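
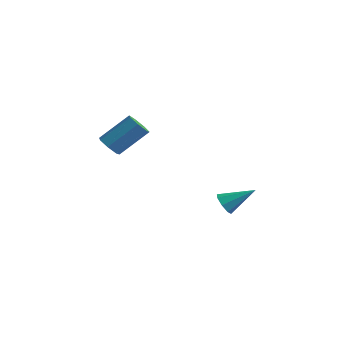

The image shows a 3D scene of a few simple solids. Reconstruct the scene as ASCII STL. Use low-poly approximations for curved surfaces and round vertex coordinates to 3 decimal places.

solid 
facet normal -0.444 -0.607 -0.659
outer loop
vertex 0.799 -2.196 1.745
vertex 0.478 -2.385 2.135
vertex 0.395 -1.966 1.805
endloop
endfacet
facet normal 0.246 0.625 -0.741
outer loop
vertex 0.799 -2.196 1.745
vertex 0.395 -1.966 1.805
vertex 1.464 -1.285 2.734
endloop
endfacet
facet normal 0.244 0.627 -0.740
outer loop
vertex 1.464 -1.285 2.734
vertex 0.395 -1.966 1.805
vertex 1.06 -1.056 2.795
endloop
endfacet
facet normal 0.443 0.607 0.660
outer loop
vertex 1.464 -1.285 2.734
vertex 1.06 -1.056 2.795
vertex 1.142 -1.475 3.125
endloop
endfacet
facet normal -0.443 -0.607 -0.659
outer loop
vertex 0.395 -1.966 1.805
vertex 0.478 -2.385 2.135
vertex 0.053 -2.052 2.114
endloop
endfacet
facet normal -0.521 0.774 -0.361
outer loop
vertex 0.395 -1.966 1.805
vertex 0.053 -2.052 2.114
vertex 1.06 -1.056 2.795
endloop
endfacet
facet normal -0.520 0.774 -0.362
outer loop
vertex 1.06 -1.056 2.795
vertex 0.053 -2.052 2.114
vertex 0.718 -1.142 3.103
endloop
endfacet
facet normal 0.442 0.607 0.660
outer loop
vertex 1.06 -1.056 2.795
vertex 0.718 -1.142 3.103
vertex 1.142 -1.475 3.125
endloop
endfacet
facet normal -0.443 -0.607 -0.660
outer loop
vertex 0.053 -2.052 2.114
vertex 0.478 -2.385 2.135
vertex 0.031 -2.389 2.439
endloop
endfacet
facet normal -0.895 0.338 0.290
outer loop
vertex 0.053 -2.052 2.114
vertex 0.031 -2.389 2.439
vertex 0.718 -1.142 3.103
endloop
endfacet
facet normal -0.895 0.338 0.290
outer loop
vertex 0.718 -1.142 3.103
vertex 0.031 -2.389 2.439
vertex 0.696 -1.479 3.428
endloop
endfacet
facet normal 0.443 0.607 0.660
outer loop
vertex 0.718 -1.142 3.103
vertex 0.696 -1.479 3.428
vertex 1.142 -1.475 3.125
endloop
endfacet
facet normal -0.443 -0.607 -0.660
outer loop
vertex 0.031 -2.389 2.439
vertex 0.478 -2.385 2.135
vertex 0.345 -2.723 2.535
endloop
endfacet
facet normal -0.595 -0.351 0.723
outer loop
vertex 0.031 -2.389 2.439
vertex 0.345 -2.723 2.535
vertex 0.696 -1.479 3.428
endloop
endfacet
facet normal -0.596 -0.350 0.722
outer loop
vertex 0.696 -1.479 3.428
vertex 0.345 -2.723 2.535
vertex 1.01 -1.813 3.525
endloop
endfacet
facet normal 0.443 0.608 0.659
outer loop
vertex 0.696 -1.479 3.428
vertex 1.01 -1.813 3.525
vertex 1.142 -1.475 3.125
endloop
endfacet
facet normal -0.444 -0.606 -0.660
outer loop
vertex 0.345 -2.723 2.535
vertex 0.478 -2.385 2.135
vertex 0.759 -2.803 2.33
endloop
endfacet
facet normal 0.153 -0.777 0.611
outer loop
vertex 0.345 -2.723 2.535
vertex 0.759 -2.803 2.33
vertex 1.01 -1.813 3.525
endloop
endfacet
facet normal 0.154 -0.777 0.611
outer loop
vertex 1.01 -1.813 3.525
vertex 0.759 -2.803 2.33
vertex 1.424 -1.892 3.32
endloop
endfacet
facet normal 0.443 0.608 0.659
outer loop
vertex 1.01 -1.813 3.525
vertex 1.424 -1.892 3.32
vertex 1.142 -1.475 3.125
endloop
endfacet
facet normal -0.443 -0.606 -0.661
outer loop
vertex 0.759 -2.803 2.33
vertex 0.478 -2.385 2.135
vertex 0.961 -2.568 1.979
endloop
endfacet
facet normal 0.786 -0.617 0.039
outer loop
vertex 0.759 -2.803 2.33
vertex 0.961 -2.568 1.979
vertex 1.424 -1.892 3.32
endloop
endfacet
facet normal 0.785 -0.618 0.040
outer loop
vertex 1.424 -1.892 3.32
vertex 0.961 -2.568 1.979
vertex 1.626 -1.658 2.968
endloop
endfacet
facet normal 0.443 0.608 0.659
outer loop
vertex 1.424 -1.892 3.32
vertex 1.626 -1.658 2.968
vertex 1.142 -1.475 3.125
endloop
endfacet
facet normal -0.443 -0.608 -0.659
outer loop
vertex 0.961 -2.568 1.979
vertex 0.478 -2.385 2.135
vertex 0.799 -2.196 1.745
endloop
endfacet
facet normal 0.827 0.007 -0.562
outer loop
vertex 0.961 -2.568 1.979
vertex 0.799 -2.196 1.745
vertex 1.626 -1.658 2.968
endloop
endfacet
facet normal 0.827 0.007 -0.562
outer loop
vertex 1.626 -1.658 2.968
vertex 0.799 -2.196 1.745
vertex 1.464 -1.285 2.734
endloop
endfacet
facet normal 0.443 0.607 0.660
outer loop
vertex 1.626 -1.658 2.968
vertex 1.464 -1.285 2.734
vertex 1.142 -1.475 3.125
endloop
endfacet
facet normal -0.657 -0.542 -0.524
outer loop
vertex 2.56 2.332 -2.665
vertex 2.22 2.339 -2.246
vertex 2.302 2.655 -2.676
endloop
endfacet
facet normal 0.619 0.473 -0.628
outer loop
vertex 2.56 2.332 -2.665
vertex 2.302 2.655 -2.676
vertex 3.14 3.101 -1.514
endloop
endfacet
facet normal -0.657 -0.542 -0.524
outer loop
vertex 2.302 2.655 -2.676
vertex 2.22 2.339 -2.246
vertex 1.996 2.793 -2.435
endloop
endfacet
facet normal 0.086 0.908 -0.411
outer loop
vertex 2.302 2.655 -2.676
vertex 1.996 2.793 -2.435
vertex 3.14 3.101 -1.514
endloop
endfacet
facet normal -0.657 -0.542 -0.524
outer loop
vertex 1.996 2.793 -2.435
vertex 2.22 2.339 -2.246
vertex 1.821 2.665 -2.083
endloop
endfacet
facet normal -0.368 0.917 0.151
outer loop
vertex 1.996 2.793 -2.435
vertex 1.821 2.665 -2.083
vertex 3.14 3.101 -1.514
endloop
endfacet
facet normal -0.657 -0.544 -0.522
outer loop
vertex 1.821 2.665 -2.083
vertex 2.22 2.339 -2.246
vertex 1.88 2.347 -1.826
endloop
endfacet
facet normal -0.477 0.497 0.725
outer loop
vertex 1.821 2.665 -2.083
vertex 1.88 2.347 -1.826
vertex 3.14 3.101 -1.514
endloop
endfacet
facet normal -0.658 -0.543 -0.522
outer loop
vertex 1.88 2.347 -1.826
vertex 2.22 2.339 -2.246
vertex 2.138 2.024 -1.815
endloop
endfacet
facet normal -0.177 -0.108 0.978
outer loop
vertex 1.88 2.347 -1.826
vertex 2.138 2.024 -1.815
vertex 3.14 3.101 -1.514
endloop
endfacet
facet normal -0.657 -0.544 -0.522
outer loop
vertex 2.138 2.024 -1.815
vertex 2.22 2.339 -2.246
vertex 2.444 1.886 -2.056
endloop
endfacet
facet normal 0.355 -0.543 0.761
outer loop
vertex 2.138 2.024 -1.815
vertex 2.444 1.886 -2.056
vertex 3.14 3.101 -1.514
endloop
endfacet
facet normal -0.656 -0.544 -0.524
outer loop
vertex 2.444 1.886 -2.056
vertex 2.22 2.339 -2.246
vertex 2.619 2.014 -2.408
endloop
endfacet
facet normal 0.809 -0.553 0.201
outer loop
vertex 2.444 1.886 -2.056
vertex 2.619 2.014 -2.408
vertex 3.14 3.101 -1.514
endloop
endfacet
facet normal -0.656 -0.544 -0.523
outer loop
vertex 2.619 2.014 -2.408
vertex 2.22 2.339 -2.246
vertex 2.56 2.332 -2.665
endloop
endfacet
facet normal 0.918 -0.132 -0.374
outer loop
vertex 2.619 2.014 -2.408
vertex 2.56 2.332 -2.665
vertex 3.14 3.101 -1.514
endloop
endfacet

endsolid


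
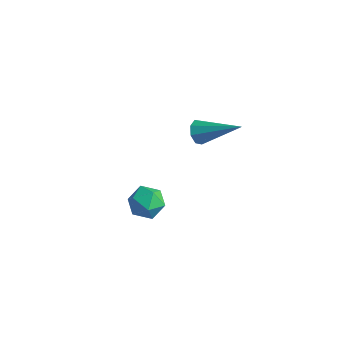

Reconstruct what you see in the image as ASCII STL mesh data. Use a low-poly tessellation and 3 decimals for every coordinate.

solid 
facet normal -0.124 0.610 0.782
outer loop
vertex -0.814 -2.111 -1.03
vertex -1.356 -2.554 -0.77
vertex -0.648 -2.672 -0.566
endloop
endfacet
facet normal 0.553 0.622 0.554
outer loop
vertex -0.814 -2.111 -1.03
vertex -0.648 -2.672 -0.566
vertex -0.212 -2.534 -1.156
endloop
endfacet
facet normal 0.552 0.824 -0.130
outer loop
vertex -0.814 -2.111 -1.03
vertex -0.212 -2.534 -1.156
vertex -0.651 -2.33 -1.725
endloop
endfacet
facet normal -0.126 0.937 -0.325
outer loop
vertex -0.814 -2.111 -1.03
vertex -0.651 -2.33 -1.725
vertex -1.358 -2.342 -1.486
endloop
endfacet
facet normal -0.543 0.805 0.240
outer loop
vertex -0.814 -2.111 -1.03
vertex -1.358 -2.342 -1.486
vertex -1.356 -2.554 -0.77
endloop
endfacet
facet normal 0.808 -0.043 0.587
outer loop
vertex -0.212 -2.534 -1.156
vertex -0.648 -2.672 -0.566
vertex -0.382 -3.238 -0.974
endloop
endfacet
facet normal -0.286 -0.062 0.956
outer loop
vertex -0.648 -2.672 -0.566
vertex -1.356 -2.554 -0.77
vertex -1.089 -3.25 -0.735
endloop
endfacet
facet normal -0.964 0.253 0.078
outer loop
vertex -1.356 -2.554 -0.77
vertex -1.358 -2.342 -1.486
vertex -1.528 -3.046 -1.304
endloop
endfacet
facet normal -0.290 0.466 -0.836
outer loop
vertex -1.358 -2.342 -1.486
vertex -0.651 -2.33 -1.725
vertex -1.092 -2.908 -1.894
endloop
endfacet
facet normal 0.806 0.283 -0.520
outer loop
vertex -0.651 -2.33 -1.725
vertex -0.212 -2.534 -1.156
vertex -0.384 -3.026 -1.69
endloop
endfacet
facet normal 0.126 -0.937 0.325
outer loop
vertex -0.926 -3.469 -1.43
vertex -0.382 -3.238 -0.974
vertex -1.089 -3.25 -0.735
endloop
endfacet
facet normal -0.552 -0.824 0.130
outer loop
vertex -0.926 -3.469 -1.43
vertex -1.089 -3.25 -0.735
vertex -1.528 -3.046 -1.304
endloop
endfacet
facet normal -0.553 -0.622 -0.554
outer loop
vertex -0.926 -3.469 -1.43
vertex -1.528 -3.046 -1.304
vertex -1.092 -2.908 -1.894
endloop
endfacet
facet normal 0.124 -0.610 -0.782
outer loop
vertex -0.926 -3.469 -1.43
vertex -1.092 -2.908 -1.894
vertex -0.384 -3.026 -1.69
endloop
endfacet
facet normal 0.543 -0.805 -0.240
outer loop
vertex -0.926 -3.469 -1.43
vertex -0.384 -3.026 -1.69
vertex -0.382 -3.238 -0.974
endloop
endfacet
facet normal 0.290 -0.466 0.836
outer loop
vertex -1.089 -3.25 -0.735
vertex -0.382 -3.238 -0.974
vertex -0.648 -2.672 -0.566
endloop
endfacet
facet normal -0.806 -0.283 0.520
outer loop
vertex -1.528 -3.046 -1.304
vertex -1.089 -3.25 -0.735
vertex -1.356 -2.554 -0.77
endloop
endfacet
facet normal -0.808 0.043 -0.587
outer loop
vertex -1.092 -2.908 -1.894
vertex -1.528 -3.046 -1.304
vertex -1.358 -2.342 -1.486
endloop
endfacet
facet normal 0.286 0.062 -0.956
outer loop
vertex -0.384 -3.026 -1.69
vertex -1.092 -2.908 -1.894
vertex -0.651 -2.33 -1.725
endloop
endfacet
facet normal 0.964 -0.253 -0.078
outer loop
vertex -0.382 -3.238 -0.974
vertex -0.384 -3.026 -1.69
vertex -0.212 -2.534 -1.156
endloop
endfacet
facet normal -0.817 -0.314 -0.484
outer loop
vertex -2.249 1.873 -2.404
vertex -2.567 2.035 -1.972
vertex -2.383 2.279 -2.441
endloop
endfacet
facet normal 0.678 0.158 -0.718
outer loop
vertex -2.249 1.873 -2.404
vertex -2.383 2.279 -2.441
vertex -0.973 2.645 -1.028
endloop
endfacet
facet normal -0.818 -0.312 -0.483
outer loop
vertex -2.383 2.279 -2.441
vertex -2.567 2.035 -1.972
vertex -2.624 2.542 -2.203
endloop
endfacet
facet normal 0.329 0.781 -0.530
outer loop
vertex -2.383 2.279 -2.441
vertex -2.624 2.542 -2.203
vertex -0.973 2.645 -1.028
endloop
endfacet
facet normal -0.817 -0.312 -0.484
outer loop
vertex -2.624 2.542 -2.203
vertex -2.567 2.035 -1.972
vertex -2.832 2.508 -1.83
endloop
endfacet
facet normal -0.091 0.995 0.040
outer loop
vertex -2.624 2.542 -2.203
vertex -2.832 2.508 -1.83
vertex -0.973 2.645 -1.028
endloop
endfacet
facet normal -0.817 -0.312 -0.484
outer loop
vertex -2.832 2.508 -1.83
vertex -2.567 2.035 -1.972
vertex -2.885 2.197 -1.54
endloop
endfacet
facet normal -0.334 0.673 0.660
outer loop
vertex -2.832 2.508 -1.83
vertex -2.885 2.197 -1.54
vertex -0.973 2.645 -1.028
endloop
endfacet
facet normal -0.817 -0.314 -0.484
outer loop
vertex -2.885 2.197 -1.54
vertex -2.567 2.035 -1.972
vertex -2.751 1.791 -1.503
endloop
endfacet
facet normal -0.259 0.002 0.966
outer loop
vertex -2.885 2.197 -1.54
vertex -2.751 1.791 -1.503
vertex -0.973 2.645 -1.028
endloop
endfacet
facet normal -0.817 -0.313 -0.484
outer loop
vertex -2.751 1.791 -1.503
vertex -2.567 2.035 -1.972
vertex -2.51 1.528 -1.74
endloop
endfacet
facet normal 0.090 -0.620 0.779
outer loop
vertex -2.751 1.791 -1.503
vertex -2.51 1.528 -1.74
vertex -0.973 2.645 -1.028
endloop
endfacet
facet normal -0.818 -0.313 -0.483
outer loop
vertex -2.51 1.528 -1.74
vertex -2.567 2.035 -1.972
vertex -2.302 1.562 -2.114
endloop
endfacet
facet normal 0.510 -0.835 0.208
outer loop
vertex -2.51 1.528 -1.74
vertex -2.302 1.562 -2.114
vertex -0.973 2.645 -1.028
endloop
endfacet
facet normal -0.817 -0.312 -0.484
outer loop
vertex -2.302 1.562 -2.114
vertex -2.567 2.035 -1.972
vertex -2.249 1.873 -2.404
endloop
endfacet
facet normal 0.754 -0.512 -0.412
outer loop
vertex -2.302 1.562 -2.114
vertex -2.249 1.873 -2.404
vertex -0.973 2.645 -1.028
endloop
endfacet

endsolid


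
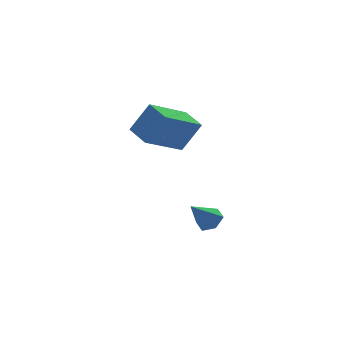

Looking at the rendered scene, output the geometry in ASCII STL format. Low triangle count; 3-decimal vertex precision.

solid 
facet normal 0.650 0.100 -0.754
outer loop
vertex -2.2 -3.699 -1.666
vertex -2.596 -3.267 -1.95
vertex -2.141 -3.065 -1.531
endloop
endfacet
facet normal 0.470 -0.225 0.853
outer loop
vertex -2.2 -3.699 -1.666
vertex -2.141 -3.065 -1.531
vertex -3.544 -3.413 -0.85
endloop
endfacet
facet normal 0.650 0.099 -0.754
outer loop
vertex -2.141 -3.065 -1.531
vertex -2.596 -3.267 -1.95
vertex -2.536 -2.634 -1.815
endloop
endfacet
facet normal 0.191 0.656 0.730
outer loop
vertex -2.141 -3.065 -1.531
vertex -2.536 -2.634 -1.815
vertex -3.544 -3.413 -0.85
endloop
endfacet
facet normal 0.650 0.099 -0.754
outer loop
vertex -2.536 -2.634 -1.815
vertex -2.596 -3.267 -1.95
vertex -2.991 -2.836 -2.234
endloop
endfacet
facet normal -0.512 0.846 0.148
outer loop
vertex -2.536 -2.634 -1.815
vertex -2.991 -2.836 -2.234
vertex -3.544 -3.413 -0.85
endloop
endfacet
facet normal 0.650 0.100 -0.753
outer loop
vertex -2.991 -2.836 -2.234
vertex -2.596 -3.267 -1.95
vertex -3.05 -3.469 -2.369
endloop
endfacet
facet normal -0.938 0.154 -0.311
outer loop
vertex -2.991 -2.836 -2.234
vertex -3.05 -3.469 -2.369
vertex -3.544 -3.413 -0.85
endloop
endfacet
facet normal 0.650 0.100 -0.753
outer loop
vertex -3.05 -3.469 -2.369
vertex -2.596 -3.267 -1.95
vertex -2.655 -3.901 -2.085
endloop
endfacet
facet normal -0.660 -0.727 -0.188
outer loop
vertex -3.05 -3.469 -2.369
vertex -2.655 -3.901 -2.085
vertex -3.544 -3.413 -0.85
endloop
endfacet
facet normal 0.650 0.100 -0.754
outer loop
vertex -2.655 -3.901 -2.085
vertex -2.596 -3.267 -1.95
vertex -2.2 -3.699 -1.666
endloop
endfacet
facet normal 0.044 -0.918 0.394
outer loop
vertex -2.655 -3.901 -2.085
vertex -2.2 -3.699 -1.666
vertex -3.544 -3.413 -0.85
endloop
endfacet
facet normal -0.513 0.115 -0.850
outer loop
vertex -5.16 -2.615 2.801
vertex -5.304 -1.459 3.044
vertex -3.316 -2.163 1.749
endloop
endfacet
facet normal 0.122 -0.971 -0.204
outer loop
vertex -2.516 -2.341 3.076
vertex -5.16 -2.615 2.801
vertex -3.316 -2.163 1.749
endloop
endfacet
facet normal -0.513 0.114 -0.850
outer loop
vertex -3.316 -2.163 1.749
vertex -5.304 -1.459 3.044
vertex -3.461 -1.007 1.992
endloop
endfacet
facet normal 0.850 0.208 -0.484
outer loop
vertex -3.461 -1.007 1.992
vertex -2.516 -2.341 3.076
vertex -3.316 -2.163 1.749
endloop
endfacet
facet normal -0.850 -0.208 0.484
outer loop
vertex -5.16 -2.615 2.801
vertex -4.504 -1.637 4.371
vertex -5.304 -1.459 3.044
endloop
endfacet
facet normal 0.122 -0.971 -0.204
outer loop
vertex -4.359 -2.793 4.128
vertex -5.16 -2.615 2.801
vertex -2.516 -2.341 3.076
endloop
endfacet
facet normal -0.849 -0.208 0.485
outer loop
vertex -4.359 -2.793 4.128
vertex -4.504 -1.637 4.371
vertex -5.16 -2.615 2.801
endloop
endfacet
facet normal -0.122 0.971 0.204
outer loop
vertex -5.304 -1.459 3.044
vertex -4.504 -1.637 4.371
vertex -3.461 -1.007 1.992
endloop
endfacet
facet normal 0.850 0.208 -0.485
outer loop
vertex -2.66 -1.185 3.319
vertex -2.516 -2.341 3.076
vertex -3.461 -1.007 1.992
endloop
endfacet
facet normal -0.122 0.971 0.204
outer loop
vertex -3.461 -1.007 1.992
vertex -4.504 -1.637 4.371
vertex -2.66 -1.185 3.319
endloop
endfacet
facet normal 0.514 -0.115 0.850
outer loop
vertex -2.66 -1.185 3.319
vertex -4.359 -2.793 4.128
vertex -2.516 -2.341 3.076
endloop
endfacet
facet normal 0.513 -0.114 0.851
outer loop
vertex -4.504 -1.637 4.371
vertex -4.359 -2.793 4.128
vertex -2.66 -1.185 3.319
endloop
endfacet

endsolid


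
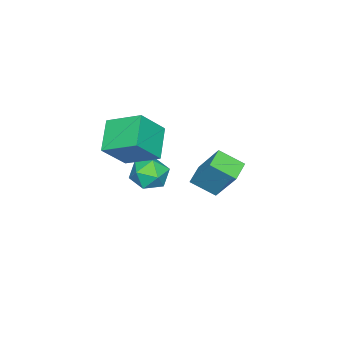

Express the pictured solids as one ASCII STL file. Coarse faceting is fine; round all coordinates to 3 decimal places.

solid 
facet normal -0.958 -0.119 0.259
outer loop
vertex 0.644 2.193 2.739
vertex 0.964 3.389 4.473
vertex 0.295 3.372 1.99
endloop
endfacet
facet normal -0.150 -0.561 -0.814
outer loop
vertex 1.416 3.511 1.687
vertex 0.644 2.193 2.739
vertex 0.295 3.372 1.99
endloop
endfacet
facet normal -0.958 -0.120 0.259
outer loop
vertex 0.295 3.372 1.99
vertex 0.964 3.389 4.473
vertex 0.614 4.568 3.724
endloop
endfacet
facet normal -0.242 0.819 -0.520
outer loop
vertex 0.614 4.568 3.724
vertex 1.416 3.511 1.687
vertex 0.295 3.372 1.99
endloop
endfacet
facet normal 0.242 -0.819 0.520
outer loop
vertex 0.644 2.193 2.739
vertex 2.085 3.528 4.17
vertex 0.964 3.389 4.473
endloop
endfacet
facet normal -0.150 -0.562 -0.814
outer loop
vertex 1.766 2.332 2.436
vertex 0.644 2.193 2.739
vertex 1.416 3.511 1.687
endloop
endfacet
facet normal 0.242 -0.819 0.520
outer loop
vertex 1.766 2.332 2.436
vertex 2.085 3.528 4.17
vertex 0.644 2.193 2.739
endloop
endfacet
facet normal 0.150 0.562 0.814
outer loop
vertex 0.964 3.389 4.473
vertex 2.085 3.528 4.17
vertex 0.614 4.568 3.724
endloop
endfacet
facet normal -0.242 0.819 -0.520
outer loop
vertex 1.736 4.707 3.421
vertex 1.416 3.511 1.687
vertex 0.614 4.568 3.724
endloop
endfacet
facet normal 0.150 0.561 0.814
outer loop
vertex 0.614 4.568 3.724
vertex 2.085 3.528 4.17
vertex 1.736 4.707 3.421
endloop
endfacet
facet normal 0.958 0.120 -0.259
outer loop
vertex 1.736 4.707 3.421
vertex 1.766 2.332 2.436
vertex 1.416 3.511 1.687
endloop
endfacet
facet normal 0.959 0.119 -0.259
outer loop
vertex 2.085 3.528 4.17
vertex 1.766 2.332 2.436
vertex 1.736 4.707 3.421
endloop
endfacet
facet normal -0.623 0.288 -0.727
outer loop
vertex -1.409 -0.745 3.312
vertex 0.102 -0.137 2.257
vertex -1.263 -2.591 2.456
endloop
endfacet
facet normal -0.778 -0.314 0.544
outer loop
vertex -0.022 -3.163 3.903
vertex -1.409 -0.745 3.312
vertex -1.263 -2.591 2.456
endloop
endfacet
facet normal -0.623 0.288 -0.727
outer loop
vertex -1.263 -2.591 2.456
vertex 0.102 -0.137 2.257
vertex 0.248 -1.983 1.402
endloop
endfacet
facet normal 0.072 -0.905 -0.419
outer loop
vertex 0.248 -1.983 1.402
vertex -0.022 -3.163 3.903
vertex -1.263 -2.591 2.456
endloop
endfacet
facet normal -0.072 0.905 0.419
outer loop
vertex -1.409 -0.745 3.312
vertex 1.343 -0.709 3.704
vertex 0.102 -0.137 2.257
endloop
endfacet
facet normal -0.778 -0.314 0.544
outer loop
vertex -0.168 -1.317 4.758
vertex -1.409 -0.745 3.312
vertex -0.022 -3.163 3.903
endloop
endfacet
facet normal -0.072 0.905 0.419
outer loop
vertex -0.168 -1.317 4.758
vertex 1.343 -0.709 3.704
vertex -1.409 -0.745 3.312
endloop
endfacet
facet normal 0.779 0.313 -0.544
outer loop
vertex 0.102 -0.137 2.257
vertex 1.343 -0.709 3.704
vertex 0.248 -1.983 1.402
endloop
endfacet
facet normal 0.071 -0.905 -0.419
outer loop
vertex 1.489 -2.555 2.848
vertex -0.022 -3.163 3.903
vertex 0.248 -1.983 1.402
endloop
endfacet
facet normal 0.778 0.314 -0.544
outer loop
vertex 0.248 -1.983 1.402
vertex 1.343 -0.709 3.704
vertex 1.489 -2.555 2.848
endloop
endfacet
facet normal 0.623 -0.287 0.727
outer loop
vertex 1.489 -2.555 2.848
vertex -0.168 -1.317 4.758
vertex -0.022 -3.163 3.903
endloop
endfacet
facet normal 0.623 -0.288 0.727
outer loop
vertex 1.343 -0.709 3.704
vertex -0.168 -1.317 4.758
vertex 1.489 -2.555 2.848
endloop
endfacet
facet normal -0.922 0.369 0.118
outer loop
vertex -1.606 -1.022 -0.183
vertex -1.625 -1.394 0.834
vertex -1.253 -0.398 0.629
endloop
endfacet
facet normal -0.548 0.761 -0.347
outer loop
vertex -1.606 -1.022 -0.183
vertex -1.253 -0.398 0.629
vertex -0.707 -0.431 -0.306
endloop
endfacet
facet normal -0.340 0.334 -0.879
outer loop
vertex -1.606 -1.022 -0.183
vertex -0.707 -0.431 -0.306
vertex -0.742 -1.447 -0.679
endloop
endfacet
facet normal -0.586 -0.323 -0.744
outer loop
vertex -1.606 -1.022 -0.183
vertex -0.742 -1.447 -0.679
vertex -1.309 -2.043 0.026
endloop
endfacet
facet normal -0.945 -0.301 -0.128
outer loop
vertex -1.606 -1.022 -0.183
vertex -1.309 -2.043 0.026
vertex -1.625 -1.394 0.834
endloop
endfacet
facet normal 0.036 0.999 -0.014
outer loop
vertex -0.707 -0.431 -0.306
vertex -1.253 -0.398 0.629
vertex -0.171 -0.437 0.634
endloop
endfacet
facet normal -0.568 0.364 0.738
outer loop
vertex -1.253 -0.398 0.629
vertex -1.625 -1.394 0.834
vertex -0.738 -1.033 1.339
endloop
endfacet
facet normal -0.606 -0.719 0.341
outer loop
vertex -1.625 -1.394 0.834
vertex -1.309 -2.043 0.026
vertex -0.773 -2.049 0.966
endloop
endfacet
facet normal -0.024 -0.754 -0.657
outer loop
vertex -1.309 -2.043 0.026
vertex -0.742 -1.447 -0.679
vertex -0.227 -2.082 0.031
endloop
endfacet
facet normal 0.373 0.308 -0.875
outer loop
vertex -0.742 -1.447 -0.679
vertex -0.707 -0.431 -0.306
vertex 0.145 -1.086 -0.174
endloop
endfacet
facet normal 0.586 0.323 0.744
outer loop
vertex 0.126 -1.458 0.843
vertex -0.171 -0.437 0.634
vertex -0.738 -1.033 1.339
endloop
endfacet
facet normal 0.340 -0.334 0.879
outer loop
vertex 0.126 -1.458 0.843
vertex -0.738 -1.033 1.339
vertex -0.773 -2.049 0.966
endloop
endfacet
facet normal 0.548 -0.761 0.347
outer loop
vertex 0.126 -1.458 0.843
vertex -0.773 -2.049 0.966
vertex -0.227 -2.082 0.031
endloop
endfacet
facet normal 0.922 -0.369 -0.118
outer loop
vertex 0.126 -1.458 0.843
vertex -0.227 -2.082 0.031
vertex 0.145 -1.086 -0.174
endloop
endfacet
facet normal 0.945 0.301 0.128
outer loop
vertex 0.126 -1.458 0.843
vertex 0.145 -1.086 -0.174
vertex -0.171 -0.437 0.634
endloop
endfacet
facet normal 0.024 0.754 0.657
outer loop
vertex -0.738 -1.033 1.339
vertex -0.171 -0.437 0.634
vertex -1.253 -0.398 0.629
endloop
endfacet
facet normal -0.373 -0.308 0.875
outer loop
vertex -0.773 -2.049 0.966
vertex -0.738 -1.033 1.339
vertex -1.625 -1.394 0.834
endloop
endfacet
facet normal -0.036 -0.999 0.014
outer loop
vertex -0.227 -2.082 0.031
vertex -0.773 -2.049 0.966
vertex -1.309 -2.043 0.026
endloop
endfacet
facet normal 0.568 -0.364 -0.738
outer loop
vertex 0.145 -1.086 -0.174
vertex -0.227 -2.082 0.031
vertex -0.742 -1.447 -0.679
endloop
endfacet
facet normal 0.606 0.719 -0.341
outer loop
vertex -0.171 -0.437 0.634
vertex 0.145 -1.086 -0.174
vertex -0.707 -0.431 -0.306
endloop
endfacet

endsolid


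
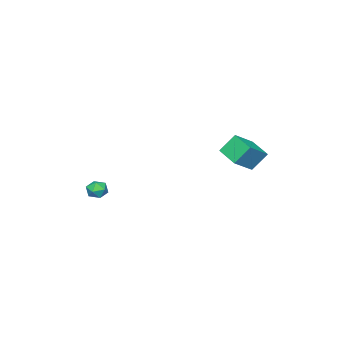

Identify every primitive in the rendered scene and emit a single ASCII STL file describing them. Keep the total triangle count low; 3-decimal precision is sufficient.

solid 
facet normal -0.834 0.135 -0.536
outer loop
vertex -4.616 3.584 3.288
vertex -4.124 4.912 2.856
vertex -4.02 3.015 2.218
endloop
endfacet
facet normal -0.332 -0.897 0.292
outer loop
vertex -2.736 2.808 3.044
vertex -4.616 3.584 3.288
vertex -4.02 3.015 2.218
endloop
endfacet
facet normal -0.833 0.135 -0.537
outer loop
vertex -4.02 3.015 2.218
vertex -4.124 4.912 2.856
vertex -3.527 4.343 1.787
endloop
endfacet
facet normal 0.442 -0.421 -0.792
outer loop
vertex -3.527 4.343 1.787
vertex -2.736 2.808 3.044
vertex -4.02 3.015 2.218
endloop
endfacet
facet normal -0.442 0.421 0.792
outer loop
vertex -4.616 3.584 3.288
vertex -2.84 4.705 3.682
vertex -4.124 4.912 2.856
endloop
endfacet
facet normal -0.332 -0.897 0.292
outer loop
vertex -3.333 3.377 4.113
vertex -4.616 3.584 3.288
vertex -2.736 2.808 3.044
endloop
endfacet
facet normal -0.442 0.421 0.792
outer loop
vertex -3.333 3.377 4.113
vertex -2.84 4.705 3.682
vertex -4.616 3.584 3.288
endloop
endfacet
facet normal 0.332 0.897 -0.292
outer loop
vertex -4.124 4.912 2.856
vertex -2.84 4.705 3.682
vertex -3.527 4.343 1.787
endloop
endfacet
facet normal 0.441 -0.421 -0.792
outer loop
vertex -2.244 4.136 2.612
vertex -2.736 2.808 3.044
vertex -3.527 4.343 1.787
endloop
endfacet
facet normal 0.332 0.897 -0.292
outer loop
vertex -3.527 4.343 1.787
vertex -2.84 4.705 3.682
vertex -2.244 4.136 2.612
endloop
endfacet
facet normal 0.833 -0.134 0.537
outer loop
vertex -2.244 4.136 2.612
vertex -3.333 3.377 4.113
vertex -2.736 2.808 3.044
endloop
endfacet
facet normal 0.833 -0.135 0.536
outer loop
vertex -2.84 4.705 3.682
vertex -3.333 3.377 4.113
vertex -2.244 4.136 2.612
endloop
endfacet
facet normal -0.951 0.303 0.058
outer loop
vertex -0.492 -2.909 -0.753
vertex -0.683 -3.537 -0.605
vertex -0.517 -3.111 -0.112
endloop
endfacet
facet normal -0.504 0.829 0.242
outer loop
vertex -0.492 -2.909 -0.753
vertex -0.517 -3.111 -0.112
vertex -0.001 -2.735 -0.326
endloop
endfacet
facet normal -0.067 0.948 -0.310
outer loop
vertex -0.492 -2.909 -0.753
vertex -0.001 -2.735 -0.326
vertex 0.151 -2.929 -0.953
endloop
endfacet
facet normal -0.244 0.497 -0.833
outer loop
vertex -0.492 -2.909 -0.753
vertex 0.151 -2.929 -0.953
vertex -0.271 -3.424 -1.125
endloop
endfacet
facet normal -0.790 0.098 -0.605
outer loop
vertex -0.492 -2.909 -0.753
vertex -0.271 -3.424 -1.125
vertex -0.683 -3.537 -0.605
endloop
endfacet
facet normal -0.110 0.601 0.792
outer loop
vertex -0.001 -2.735 -0.326
vertex -0.517 -3.111 -0.112
vertex 0.111 -3.256 0.085
endloop
endfacet
facet normal -0.832 -0.249 0.495
outer loop
vertex -0.517 -3.111 -0.112
vertex -0.683 -3.537 -0.605
vertex -0.311 -3.751 -0.087
endloop
endfacet
facet normal -0.572 -0.580 -0.580
outer loop
vertex -0.683 -3.537 -0.605
vertex -0.271 -3.424 -1.125
vertex -0.159 -3.945 -0.714
endloop
endfacet
facet normal 0.312 0.063 -0.948
outer loop
vertex -0.271 -3.424 -1.125
vertex 0.151 -2.929 -0.953
vertex 0.357 -3.569 -0.928
endloop
endfacet
facet normal 0.598 0.795 -0.101
outer loop
vertex 0.151 -2.929 -0.953
vertex -0.001 -2.735 -0.326
vertex 0.523 -3.143 -0.435
endloop
endfacet
facet normal 0.244 -0.497 0.833
outer loop
vertex 0.332 -3.771 -0.287
vertex 0.111 -3.256 0.085
vertex -0.311 -3.751 -0.087
endloop
endfacet
facet normal 0.067 -0.948 0.310
outer loop
vertex 0.332 -3.771 -0.287
vertex -0.311 -3.751 -0.087
vertex -0.159 -3.945 -0.714
endloop
endfacet
facet normal 0.504 -0.829 -0.242
outer loop
vertex 0.332 -3.771 -0.287
vertex -0.159 -3.945 -0.714
vertex 0.357 -3.569 -0.928
endloop
endfacet
facet normal 0.951 -0.303 -0.058
outer loop
vertex 0.332 -3.771 -0.287
vertex 0.357 -3.569 -0.928
vertex 0.523 -3.143 -0.435
endloop
endfacet
facet normal 0.790 -0.098 0.605
outer loop
vertex 0.332 -3.771 -0.287
vertex 0.523 -3.143 -0.435
vertex 0.111 -3.256 0.085
endloop
endfacet
facet normal -0.312 -0.063 0.948
outer loop
vertex -0.311 -3.751 -0.087
vertex 0.111 -3.256 0.085
vertex -0.517 -3.111 -0.112
endloop
endfacet
facet normal -0.598 -0.795 0.101
outer loop
vertex -0.159 -3.945 -0.714
vertex -0.311 -3.751 -0.087
vertex -0.683 -3.537 -0.605
endloop
endfacet
facet normal 0.110 -0.601 -0.792
outer loop
vertex 0.357 -3.569 -0.928
vertex -0.159 -3.945 -0.714
vertex -0.271 -3.424 -1.125
endloop
endfacet
facet normal 0.832 0.249 -0.495
outer loop
vertex 0.523 -3.143 -0.435
vertex 0.357 -3.569 -0.928
vertex 0.151 -2.929 -0.953
endloop
endfacet
facet normal 0.572 0.580 0.580
outer loop
vertex 0.111 -3.256 0.085
vertex 0.523 -3.143 -0.435
vertex -0.001 -2.735 -0.326
endloop
endfacet

endsolid


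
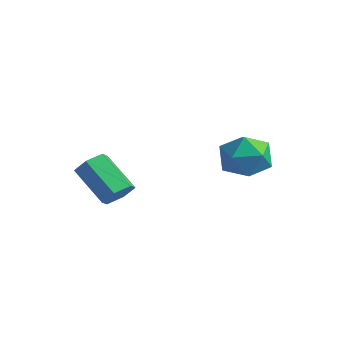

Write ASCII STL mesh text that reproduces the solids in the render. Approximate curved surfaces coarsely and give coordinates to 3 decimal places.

solid 
facet normal 0.794 0.032 -0.607
outer loop
vertex 2.201 -2.838 -3.179
vertex 1.86 -2.997 -3.633
vertex 1.934 -2.426 -3.506
endloop
endfacet
facet normal 0.407 0.715 0.569
outer loop
vertex 2.201 -2.838 -3.179
vertex 1.934 -2.426 -3.506
vertex 1.042 -2.884 -2.292
endloop
endfacet
facet normal 0.406 0.716 0.568
outer loop
vertex 1.042 -2.884 -2.292
vertex 1.934 -2.426 -3.506
vertex 0.775 -2.472 -2.62
endloop
endfacet
facet normal -0.794 -0.031 0.607
outer loop
vertex 1.042 -2.884 -2.292
vertex 0.775 -2.472 -2.62
vertex 0.7 -3.043 -2.747
endloop
endfacet
facet normal 0.794 0.032 -0.607
outer loop
vertex 1.934 -2.426 -3.506
vertex 1.86 -2.997 -3.633
vertex 1.593 -2.585 -3.96
endloop
endfacet
facet normal -0.188 0.962 -0.196
outer loop
vertex 1.934 -2.426 -3.506
vertex 1.593 -2.585 -3.96
vertex 0.775 -2.472 -2.62
endloop
endfacet
facet normal -0.188 0.962 -0.196
outer loop
vertex 0.775 -2.472 -2.62
vertex 1.593 -2.585 -3.96
vertex 0.434 -2.631 -3.074
endloop
endfacet
facet normal -0.794 -0.031 0.607
outer loop
vertex 0.775 -2.472 -2.62
vertex 0.434 -2.631 -3.074
vertex 0.7 -3.043 -2.747
endloop
endfacet
facet normal 0.794 0.032 -0.608
outer loop
vertex 1.593 -2.585 -3.96
vertex 1.86 -2.997 -3.633
vertex 1.518 -3.156 -4.088
endloop
endfacet
facet normal -0.594 0.249 -0.765
outer loop
vertex 1.593 -2.585 -3.96
vertex 1.518 -3.156 -4.088
vertex 0.434 -2.631 -3.074
endloop
endfacet
facet normal -0.595 0.248 -0.765
outer loop
vertex 0.434 -2.631 -3.074
vertex 1.518 -3.156 -4.088
vertex 0.359 -3.202 -3.201
endloop
endfacet
facet normal -0.794 -0.031 0.607
outer loop
vertex 0.434 -2.631 -3.074
vertex 0.359 -3.202 -3.201
vertex 0.7 -3.043 -2.747
endloop
endfacet
facet normal 0.794 0.031 -0.607
outer loop
vertex 1.518 -3.156 -4.088
vertex 1.86 -2.997 -3.633
vertex 1.785 -3.568 -3.76
endloop
endfacet
facet normal -0.406 -0.716 -0.568
outer loop
vertex 1.518 -3.156 -4.088
vertex 1.785 -3.568 -3.76
vertex 0.359 -3.202 -3.201
endloop
endfacet
facet normal -0.406 -0.715 -0.569
outer loop
vertex 0.359 -3.202 -3.201
vertex 1.785 -3.568 -3.76
vertex 0.626 -3.614 -2.874
endloop
endfacet
facet normal -0.794 -0.032 0.607
outer loop
vertex 0.359 -3.202 -3.201
vertex 0.626 -3.614 -2.874
vertex 0.7 -3.043 -2.747
endloop
endfacet
facet normal 0.794 0.031 -0.607
outer loop
vertex 1.785 -3.568 -3.76
vertex 1.86 -2.997 -3.633
vertex 2.126 -3.409 -3.306
endloop
endfacet
facet normal 0.188 -0.962 0.196
outer loop
vertex 1.785 -3.568 -3.76
vertex 2.126 -3.409 -3.306
vertex 0.626 -3.614 -2.874
endloop
endfacet
facet normal 0.188 -0.962 0.196
outer loop
vertex 0.626 -3.614 -2.874
vertex 2.126 -3.409 -3.306
vertex 0.967 -3.455 -2.42
endloop
endfacet
facet normal -0.794 -0.032 0.607
outer loop
vertex 0.626 -3.614 -2.874
vertex 0.967 -3.455 -2.42
vertex 0.7 -3.043 -2.747
endloop
endfacet
facet normal 0.794 0.031 -0.607
outer loop
vertex 2.126 -3.409 -3.306
vertex 1.86 -2.997 -3.633
vertex 2.201 -2.838 -3.179
endloop
endfacet
facet normal 0.595 -0.248 0.765
outer loop
vertex 2.126 -3.409 -3.306
vertex 2.201 -2.838 -3.179
vertex 0.967 -3.455 -2.42
endloop
endfacet
facet normal 0.595 -0.249 0.764
outer loop
vertex 0.967 -3.455 -2.42
vertex 2.201 -2.838 -3.179
vertex 1.042 -2.884 -2.292
endloop
endfacet
facet normal -0.794 -0.032 0.608
outer loop
vertex 0.967 -3.455 -2.42
vertex 1.042 -2.884 -2.292
vertex 0.7 -3.043 -2.747
endloop
endfacet
facet normal -0.975 0.028 0.222
outer loop
vertex 2.73 0.56 -3.0
vertex 2.874 0.025 -2.299
vertex 2.922 0.912 -2.202
endloop
endfacet
facet normal -0.768 0.633 -0.094
outer loop
vertex 2.73 0.56 -3.0
vertex 2.922 0.912 -2.202
vertex 3.293 1.252 -2.94
endloop
endfacet
facet normal -0.495 0.467 -0.733
outer loop
vertex 2.73 0.56 -3.0
vertex 3.293 1.252 -2.94
vertex 3.474 0.574 -3.494
endloop
endfacet
facet normal -0.534 -0.241 -0.811
outer loop
vertex 2.73 0.56 -3.0
vertex 3.474 0.574 -3.494
vertex 3.215 -0.184 -3.098
endloop
endfacet
facet normal -0.830 -0.512 -0.220
outer loop
vertex 2.73 0.56 -3.0
vertex 3.215 -0.184 -3.098
vertex 2.874 0.025 -2.299
endloop
endfacet
facet normal -0.248 0.921 0.300
outer loop
vertex 3.293 1.252 -2.94
vertex 2.922 0.912 -2.202
vertex 3.785 1.144 -2.202
endloop
endfacet
facet normal -0.582 -0.057 0.811
outer loop
vertex 2.922 0.912 -2.202
vertex 2.874 0.025 -2.299
vertex 3.526 0.386 -1.806
endloop
endfacet
facet normal -0.348 -0.933 0.095
outer loop
vertex 2.874 0.025 -2.299
vertex 3.215 -0.184 -3.098
vertex 3.707 -0.292 -2.36
endloop
endfacet
facet normal 0.133 -0.494 -0.859
outer loop
vertex 3.215 -0.184 -3.098
vertex 3.474 0.574 -3.494
vertex 4.078 0.048 -3.098
endloop
endfacet
facet normal 0.194 0.651 -0.734
outer loop
vertex 3.474 0.574 -3.494
vertex 3.293 1.252 -2.94
vertex 4.126 0.935 -3.001
endloop
endfacet
facet normal 0.534 0.241 0.811
outer loop
vertex 4.27 0.4 -2.3
vertex 3.785 1.144 -2.202
vertex 3.526 0.386 -1.806
endloop
endfacet
facet normal 0.495 -0.467 0.733
outer loop
vertex 4.27 0.4 -2.3
vertex 3.526 0.386 -1.806
vertex 3.707 -0.292 -2.36
endloop
endfacet
facet normal 0.768 -0.633 0.094
outer loop
vertex 4.27 0.4 -2.3
vertex 3.707 -0.292 -2.36
vertex 4.078 0.048 -3.098
endloop
endfacet
facet normal 0.975 -0.028 -0.222
outer loop
vertex 4.27 0.4 -2.3
vertex 4.078 0.048 -3.098
vertex 4.126 0.935 -3.001
endloop
endfacet
facet normal 0.830 0.512 0.220
outer loop
vertex 4.27 0.4 -2.3
vertex 4.126 0.935 -3.001
vertex 3.785 1.144 -2.202
endloop
endfacet
facet normal -0.133 0.494 0.859
outer loop
vertex 3.526 0.386 -1.806
vertex 3.785 1.144 -2.202
vertex 2.922 0.912 -2.202
endloop
endfacet
facet normal -0.194 -0.651 0.734
outer loop
vertex 3.707 -0.292 -2.36
vertex 3.526 0.386 -1.806
vertex 2.874 0.025 -2.299
endloop
endfacet
facet normal 0.248 -0.921 -0.300
outer loop
vertex 4.078 0.048 -3.098
vertex 3.707 -0.292 -2.36
vertex 3.215 -0.184 -3.098
endloop
endfacet
facet normal 0.582 0.057 -0.811
outer loop
vertex 4.126 0.935 -3.001
vertex 4.078 0.048 -3.098
vertex 3.474 0.574 -3.494
endloop
endfacet
facet normal 0.348 0.933 -0.095
outer loop
vertex 3.785 1.144 -2.202
vertex 4.126 0.935 -3.001
vertex 3.293 1.252 -2.94
endloop
endfacet

endsolid


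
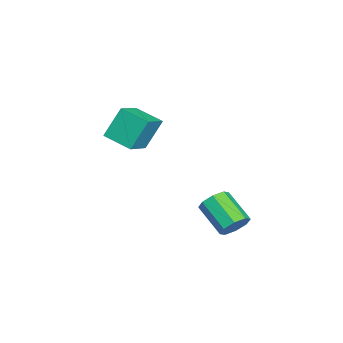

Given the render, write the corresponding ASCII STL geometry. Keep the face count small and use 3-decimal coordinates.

solid 
facet normal -0.840 0.316 -0.440
outer loop
vertex -3.853 -1.109 1.39
vertex -3.088 0.309 0.949
vertex -3.296 -1.923 -0.257
endloop
endfacet
facet normal -0.458 -0.849 0.265
outer loop
vertex -1.792 -2.489 0.531
vertex -3.853 -1.109 1.39
vertex -3.296 -1.923 -0.257
endloop
endfacet
facet normal -0.840 0.316 -0.440
outer loop
vertex -3.296 -1.923 -0.257
vertex -3.088 0.309 0.949
vertex -2.531 -0.505 -0.699
endloop
endfacet
facet normal 0.290 -0.424 -0.858
outer loop
vertex -2.531 -0.505 -0.699
vertex -1.792 -2.489 0.531
vertex -3.296 -1.923 -0.257
endloop
endfacet
facet normal -0.290 0.423 0.858
outer loop
vertex -3.853 -1.109 1.39
vertex -1.584 -0.257 1.737
vertex -3.088 0.309 0.949
endloop
endfacet
facet normal -0.458 -0.849 0.264
outer loop
vertex -2.349 -1.675 2.179
vertex -3.853 -1.109 1.39
vertex -1.792 -2.489 0.531
endloop
endfacet
facet normal -0.290 0.424 0.858
outer loop
vertex -2.349 -1.675 2.179
vertex -1.584 -0.257 1.737
vertex -3.853 -1.109 1.39
endloop
endfacet
facet normal 0.458 0.849 -0.264
outer loop
vertex -3.088 0.309 0.949
vertex -1.584 -0.257 1.737
vertex -2.531 -0.505 -0.699
endloop
endfacet
facet normal 0.291 -0.424 -0.858
outer loop
vertex -1.027 -1.071 0.09
vertex -1.792 -2.489 0.531
vertex -2.531 -0.505 -0.699
endloop
endfacet
facet normal 0.458 0.849 -0.264
outer loop
vertex -2.531 -0.505 -0.699
vertex -1.584 -0.257 1.737
vertex -1.027 -1.071 0.09
endloop
endfacet
facet normal 0.840 -0.316 0.440
outer loop
vertex -1.027 -1.071 0.09
vertex -2.349 -1.675 2.179
vertex -1.792 -2.489 0.531
endloop
endfacet
facet normal 0.840 -0.316 0.440
outer loop
vertex -1.584 -0.257 1.737
vertex -2.349 -1.675 2.179
vertex -1.027 -1.071 0.09
endloop
endfacet
facet normal 0.634 0.574 -0.519
outer loop
vertex 4.193 3.815 -1.882
vertex 3.555 4.308 -2.116
vertex 4.093 4.298 -1.47
endloop
endfacet
facet normal 0.758 -0.325 0.565
outer loop
vertex 4.193 3.815 -1.882
vertex 4.093 4.298 -1.47
vertex 2.983 2.719 -0.891
endloop
endfacet
facet normal 0.758 -0.325 0.565
outer loop
vertex 2.983 2.719 -0.891
vertex 4.093 4.298 -1.47
vertex 2.883 3.202 -0.479
endloop
endfacet
facet normal -0.633 -0.574 0.519
outer loop
vertex 2.983 2.719 -0.891
vertex 2.883 3.202 -0.479
vertex 2.345 3.212 -1.124
endloop
endfacet
facet normal 0.634 0.574 -0.519
outer loop
vertex 4.093 4.298 -1.47
vertex 3.555 4.308 -2.116
vertex 3.677 4.787 -1.437
endloop
endfacet
facet normal 0.424 0.303 0.853
outer loop
vertex 4.093 4.298 -1.47
vertex 3.677 4.787 -1.437
vertex 2.883 3.202 -0.479
endloop
endfacet
facet normal 0.425 0.303 0.853
outer loop
vertex 2.883 3.202 -0.479
vertex 3.677 4.787 -1.437
vertex 2.467 3.691 -0.445
endloop
endfacet
facet normal -0.633 -0.575 0.519
outer loop
vertex 2.883 3.202 -0.479
vertex 2.467 3.691 -0.445
vertex 2.345 3.212 -1.124
endloop
endfacet
facet normal 0.634 0.574 -0.519
outer loop
vertex 3.677 4.787 -1.437
vertex 3.555 4.308 -2.116
vertex 3.19 4.996 -1.801
endloop
endfacet
facet normal -0.156 0.752 0.640
outer loop
vertex 3.677 4.787 -1.437
vertex 3.19 4.996 -1.801
vertex 2.467 3.691 -0.445
endloop
endfacet
facet normal -0.157 0.752 0.640
outer loop
vertex 2.467 3.691 -0.445
vertex 3.19 4.996 -1.801
vertex 1.98 3.9 -0.81
endloop
endfacet
facet normal -0.635 -0.573 0.518
outer loop
vertex 2.467 3.691 -0.445
vertex 1.98 3.9 -0.81
vertex 2.345 3.212 -1.124
endloop
endfacet
facet normal 0.633 0.574 -0.520
outer loop
vertex 3.19 4.996 -1.801
vertex 3.555 4.308 -2.116
vertex 2.917 4.801 -2.349
endloop
endfacet
facet normal -0.647 0.761 0.052
outer loop
vertex 3.19 4.996 -1.801
vertex 2.917 4.801 -2.349
vertex 1.98 3.9 -0.81
endloop
endfacet
facet normal -0.647 0.761 0.052
outer loop
vertex 1.98 3.9 -0.81
vertex 2.917 4.801 -2.349
vertex 1.707 3.705 -1.358
endloop
endfacet
facet normal -0.634 -0.573 0.520
outer loop
vertex 1.98 3.9 -0.81
vertex 1.707 3.705 -1.358
vertex 2.345 3.212 -1.124
endloop
endfacet
facet normal 0.633 0.574 -0.519
outer loop
vertex 2.917 4.801 -2.349
vertex 3.555 4.308 -2.116
vertex 3.017 4.318 -2.761
endloop
endfacet
facet normal -0.758 0.325 -0.565
outer loop
vertex 2.917 4.801 -2.349
vertex 3.017 4.318 -2.761
vertex 1.707 3.705 -1.358
endloop
endfacet
facet normal -0.758 0.325 -0.565
outer loop
vertex 1.707 3.705 -1.358
vertex 3.017 4.318 -2.761
vertex 1.807 3.222 -1.77
endloop
endfacet
facet normal -0.634 -0.574 0.519
outer loop
vertex 1.707 3.705 -1.358
vertex 1.807 3.222 -1.77
vertex 2.345 3.212 -1.124
endloop
endfacet
facet normal 0.633 0.575 -0.519
outer loop
vertex 3.017 4.318 -2.761
vertex 3.555 4.308 -2.116
vertex 3.433 3.829 -2.795
endloop
endfacet
facet normal -0.425 -0.302 -0.853
outer loop
vertex 3.017 4.318 -2.761
vertex 3.433 3.829 -2.795
vertex 1.807 3.222 -1.77
endloop
endfacet
facet normal -0.424 -0.304 -0.853
outer loop
vertex 1.807 3.222 -1.77
vertex 3.433 3.829 -2.795
vertex 2.223 2.733 -1.803
endloop
endfacet
facet normal -0.634 -0.574 0.519
outer loop
vertex 1.807 3.222 -1.77
vertex 2.223 2.733 -1.803
vertex 2.345 3.212 -1.124
endloop
endfacet
facet normal 0.635 0.573 -0.518
outer loop
vertex 3.433 3.829 -2.795
vertex 3.555 4.308 -2.116
vertex 3.92 3.62 -2.43
endloop
endfacet
facet normal 0.157 -0.752 -0.640
outer loop
vertex 3.433 3.829 -2.795
vertex 3.92 3.62 -2.43
vertex 2.223 2.733 -1.803
endloop
endfacet
facet normal 0.156 -0.752 -0.641
outer loop
vertex 2.223 2.733 -1.803
vertex 3.92 3.62 -2.43
vertex 2.71 2.524 -1.439
endloop
endfacet
facet normal -0.634 -0.574 0.519
outer loop
vertex 2.223 2.733 -1.803
vertex 2.71 2.524 -1.439
vertex 2.345 3.212 -1.124
endloop
endfacet
facet normal 0.634 0.573 -0.520
outer loop
vertex 3.92 3.62 -2.43
vertex 3.555 4.308 -2.116
vertex 4.193 3.815 -1.882
endloop
endfacet
facet normal 0.647 -0.761 -0.052
outer loop
vertex 3.92 3.62 -2.43
vertex 4.193 3.815 -1.882
vertex 2.71 2.524 -1.439
endloop
endfacet
facet normal 0.647 -0.761 -0.052
outer loop
vertex 2.71 2.524 -1.439
vertex 4.193 3.815 -1.882
vertex 2.983 2.719 -0.891
endloop
endfacet
facet normal -0.633 -0.574 0.520
outer loop
vertex 2.71 2.524 -1.439
vertex 2.983 2.719 -0.891
vertex 2.345 3.212 -1.124
endloop
endfacet

endsolid


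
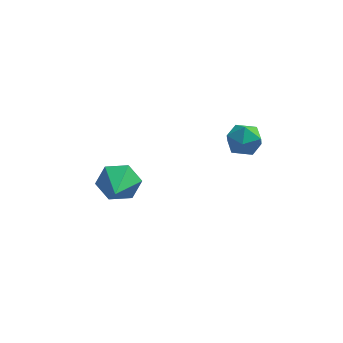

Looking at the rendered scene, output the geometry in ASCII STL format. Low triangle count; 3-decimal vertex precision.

solid 
facet normal -0.549 0.817 -0.177
outer loop
vertex 3.476 -1.82 -1.54
vertex 2.916 -2.192 -1.522
vertex 3.151 -1.912 -0.958
endloop
endfacet
facet normal 0.046 0.982 0.181
outer loop
vertex 3.476 -1.82 -1.54
vertex 3.151 -1.912 -0.958
vertex 3.823 -1.94 -0.976
endloop
endfacet
facet normal 0.605 0.769 -0.209
outer loop
vertex 3.476 -1.82 -1.54
vertex 3.823 -1.94 -0.976
vertex 4.003 -2.238 -1.552
endloop
endfacet
facet normal 0.355 0.471 -0.807
outer loop
vertex 3.476 -1.82 -1.54
vertex 4.003 -2.238 -1.552
vertex 3.442 -2.394 -1.89
endloop
endfacet
facet normal -0.358 0.501 -0.787
outer loop
vertex 3.476 -1.82 -1.54
vertex 3.442 -2.394 -1.89
vertex 2.916 -2.192 -1.522
endloop
endfacet
facet normal 0.047 0.612 0.790
outer loop
vertex 3.823 -1.94 -0.976
vertex 3.151 -1.912 -0.958
vertex 3.478 -2.386 -0.61
endloop
endfacet
facet normal -0.915 0.343 0.211
outer loop
vertex 3.151 -1.912 -0.958
vertex 2.916 -2.192 -1.522
vertex 2.917 -2.542 -0.948
endloop
endfacet
facet normal -0.608 -0.167 -0.777
outer loop
vertex 2.916 -2.192 -1.522
vertex 3.442 -2.394 -1.89
vertex 3.097 -2.84 -1.524
endloop
endfacet
facet normal 0.547 -0.216 -0.809
outer loop
vertex 3.442 -2.394 -1.89
vertex 4.003 -2.238 -1.552
vertex 3.769 -2.868 -1.542
endloop
endfacet
facet normal 0.951 0.265 0.160
outer loop
vertex 4.003 -2.238 -1.552
vertex 3.823 -1.94 -0.976
vertex 4.004 -2.588 -0.978
endloop
endfacet
facet normal -0.355 -0.471 0.807
outer loop
vertex 3.444 -2.96 -0.96
vertex 3.478 -2.386 -0.61
vertex 2.917 -2.542 -0.948
endloop
endfacet
facet normal -0.605 -0.769 0.209
outer loop
vertex 3.444 -2.96 -0.96
vertex 2.917 -2.542 -0.948
vertex 3.097 -2.84 -1.524
endloop
endfacet
facet normal -0.046 -0.982 -0.181
outer loop
vertex 3.444 -2.96 -0.96
vertex 3.097 -2.84 -1.524
vertex 3.769 -2.868 -1.542
endloop
endfacet
facet normal 0.549 -0.817 0.177
outer loop
vertex 3.444 -2.96 -0.96
vertex 3.769 -2.868 -1.542
vertex 4.004 -2.588 -0.978
endloop
endfacet
facet normal 0.358 -0.501 0.787
outer loop
vertex 3.444 -2.96 -0.96
vertex 4.004 -2.588 -0.978
vertex 3.478 -2.386 -0.61
endloop
endfacet
facet normal -0.547 0.216 0.809
outer loop
vertex 2.917 -2.542 -0.948
vertex 3.478 -2.386 -0.61
vertex 3.151 -1.912 -0.958
endloop
endfacet
facet normal -0.951 -0.265 -0.160
outer loop
vertex 3.097 -2.84 -1.524
vertex 2.917 -2.542 -0.948
vertex 2.916 -2.192 -1.522
endloop
endfacet
facet normal -0.047 -0.612 -0.790
outer loop
vertex 3.769 -2.868 -1.542
vertex 3.097 -2.84 -1.524
vertex 3.442 -2.394 -1.89
endloop
endfacet
facet normal 0.915 -0.343 -0.211
outer loop
vertex 4.004 -2.588 -0.978
vertex 3.769 -2.868 -1.542
vertex 4.003 -2.238 -1.552
endloop
endfacet
facet normal 0.608 0.167 0.777
outer loop
vertex 3.478 -2.386 -0.61
vertex 4.004 -2.588 -0.978
vertex 3.823 -1.94 -0.976
endloop
endfacet
facet normal -0.043 0.906 -0.422
outer loop
vertex -0.297 -1.996 -3.339
vertex -0.589 -2.308 -3.98
vertex -1.059 -2.069 -3.419
endloop
endfacet
facet normal -0.101 -0.038 0.994
outer loop
vertex -0.297 -1.996 -3.339
vertex -1.059 -2.069 -3.419
vertex -0.531 -3.512 -3.42
endloop
endfacet
facet normal -0.043 0.906 -0.422
outer loop
vertex -1.059 -2.069 -3.419
vertex -0.589 -2.308 -3.98
vertex -1.351 -2.381 -4.06
endloop
endfacet
facet normal -0.807 -0.296 0.511
outer loop
vertex -1.059 -2.069 -3.419
vertex -1.351 -2.381 -4.06
vertex -0.531 -3.512 -3.42
endloop
endfacet
facet normal -0.043 0.906 -0.420
outer loop
vertex -1.351 -2.381 -4.06
vertex -0.589 -2.308 -3.98
vertex -0.88 -2.619 -4.621
endloop
endfacet
facet normal -0.687 -0.665 -0.295
outer loop
vertex -1.351 -2.381 -4.06
vertex -0.88 -2.619 -4.621
vertex -0.531 -3.512 -3.42
endloop
endfacet
facet normal -0.043 0.906 -0.420
outer loop
vertex -0.88 -2.619 -4.621
vertex -0.589 -2.308 -3.98
vertex -0.118 -2.546 -4.541
endloop
endfacet
facet normal 0.139 -0.775 -0.617
outer loop
vertex -0.88 -2.619 -4.621
vertex -0.118 -2.546 -4.541
vertex -0.531 -3.512 -3.42
endloop
endfacet
facet normal -0.044 0.906 -0.421
outer loop
vertex -0.118 -2.546 -4.541
vertex -0.589 -2.308 -3.98
vertex 0.174 -2.234 -3.9
endloop
endfacet
facet normal 0.846 -0.517 -0.134
outer loop
vertex -0.118 -2.546 -4.541
vertex 0.174 -2.234 -3.9
vertex -0.531 -3.512 -3.42
endloop
endfacet
facet normal -0.044 0.906 -0.421
outer loop
vertex 0.174 -2.234 -3.9
vertex -0.589 -2.308 -3.98
vertex -0.297 -1.996 -3.339
endloop
endfacet
facet normal 0.726 -0.148 0.672
outer loop
vertex 0.174 -2.234 -3.9
vertex -0.297 -1.996 -3.339
vertex -0.531 -3.512 -3.42
endloop
endfacet

endsolid


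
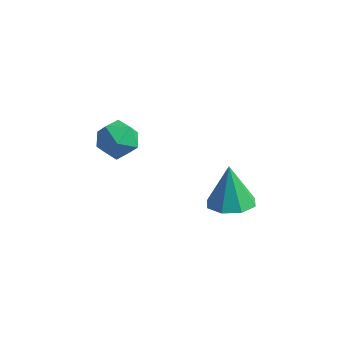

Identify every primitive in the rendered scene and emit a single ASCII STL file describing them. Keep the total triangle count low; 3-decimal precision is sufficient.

solid 
facet normal -0.730 0.682 -0.033
outer loop
vertex -3.232 2.466 -1.787
vertex -3.835 1.848 -1.224
vertex -3.219 2.53 -0.758
endloop
endfacet
facet normal -0.088 0.994 -0.061
outer loop
vertex -3.232 2.466 -1.787
vertex -3.219 2.53 -0.758
vertex -2.337 2.576 -1.288
endloop
endfacet
facet normal 0.259 0.735 -0.627
outer loop
vertex -3.232 2.466 -1.787
vertex -2.337 2.576 -1.288
vertex -2.407 1.923 -2.082
endloop
endfacet
facet normal -0.168 0.261 -0.951
outer loop
vertex -3.232 2.466 -1.787
vertex -2.407 1.923 -2.082
vertex -3.333 1.473 -2.042
endloop
endfacet
facet normal -0.779 0.229 -0.583
outer loop
vertex -3.232 2.466 -1.787
vertex -3.333 1.473 -2.042
vertex -3.835 1.848 -1.224
endloop
endfacet
facet normal 0.273 0.806 0.525
outer loop
vertex -2.337 2.576 -1.288
vertex -3.219 2.53 -0.758
vertex -2.387 2.027 -0.418
endloop
endfacet
facet normal -0.765 0.302 0.569
outer loop
vertex -3.219 2.53 -0.758
vertex -3.835 1.848 -1.224
vertex -3.313 1.577 -0.378
endloop
endfacet
facet normal -0.844 -0.431 -0.320
outer loop
vertex -3.835 1.848 -1.224
vertex -3.333 1.473 -2.042
vertex -3.383 0.924 -1.172
endloop
endfacet
facet normal 0.145 -0.379 -0.914
outer loop
vertex -3.333 1.473 -2.042
vertex -2.407 1.923 -2.082
vertex -2.501 0.97 -1.702
endloop
endfacet
facet normal 0.835 0.386 -0.391
outer loop
vertex -2.407 1.923 -2.082
vertex -2.337 2.576 -1.288
vertex -1.885 1.652 -1.236
endloop
endfacet
facet normal 0.168 -0.261 0.951
outer loop
vertex -2.488 1.034 -0.673
vertex -2.387 2.027 -0.418
vertex -3.313 1.577 -0.378
endloop
endfacet
facet normal -0.259 -0.735 0.627
outer loop
vertex -2.488 1.034 -0.673
vertex -3.313 1.577 -0.378
vertex -3.383 0.924 -1.172
endloop
endfacet
facet normal 0.088 -0.994 0.061
outer loop
vertex -2.488 1.034 -0.673
vertex -3.383 0.924 -1.172
vertex -2.501 0.97 -1.702
endloop
endfacet
facet normal 0.730 -0.682 0.033
outer loop
vertex -2.488 1.034 -0.673
vertex -2.501 0.97 -1.702
vertex -1.885 1.652 -1.236
endloop
endfacet
facet normal 0.779 -0.229 0.583
outer loop
vertex -2.488 1.034 -0.673
vertex -1.885 1.652 -1.236
vertex -2.387 2.027 -0.418
endloop
endfacet
facet normal -0.145 0.379 0.914
outer loop
vertex -3.313 1.577 -0.378
vertex -2.387 2.027 -0.418
vertex -3.219 2.53 -0.758
endloop
endfacet
facet normal -0.835 -0.386 0.391
outer loop
vertex -3.383 0.924 -1.172
vertex -3.313 1.577 -0.378
vertex -3.835 1.848 -1.224
endloop
endfacet
facet normal -0.273 -0.806 -0.525
outer loop
vertex -2.501 0.97 -1.702
vertex -3.383 0.924 -1.172
vertex -3.333 1.473 -2.042
endloop
endfacet
facet normal 0.765 -0.302 -0.569
outer loop
vertex -1.885 1.652 -1.236
vertex -2.501 0.97 -1.702
vertex -2.407 1.923 -2.082
endloop
endfacet
facet normal 0.844 0.431 0.320
outer loop
vertex -2.387 2.027 -0.418
vertex -1.885 1.652 -1.236
vertex -2.337 2.576 -1.288
endloop
endfacet
facet normal 0.200 -0.292 -0.935
outer loop
vertex 2.69 3.211 -4.152
vertex 1.977 2.432 -4.061
vertex 1.948 3.442 -4.383
endloop
endfacet
facet normal 0.224 0.948 0.228
outer loop
vertex 2.69 3.211 -4.152
vertex 1.948 3.442 -4.383
vertex 1.583 3.008 -2.219
endloop
endfacet
facet normal 0.200 -0.292 -0.935
outer loop
vertex 1.948 3.442 -4.383
vertex 1.977 2.432 -4.061
vertex 1.222 3.081 -4.425
endloop
endfacet
facet normal -0.448 0.888 0.103
outer loop
vertex 1.948 3.442 -4.383
vertex 1.222 3.081 -4.425
vertex 1.583 3.008 -2.219
endloop
endfacet
facet normal 0.200 -0.292 -0.935
outer loop
vertex 1.222 3.081 -4.425
vertex 1.977 2.432 -4.061
vertex 0.938 2.34 -4.254
endloop
endfacet
facet normal -0.908 0.385 0.161
outer loop
vertex 1.222 3.081 -4.425
vertex 0.938 2.34 -4.254
vertex 1.583 3.008 -2.219
endloop
endfacet
facet normal 0.200 -0.292 -0.935
outer loop
vertex 0.938 2.34 -4.254
vertex 1.977 2.432 -4.061
vertex 1.263 1.653 -3.97
endloop
endfacet
facet normal -0.890 -0.268 0.370
outer loop
vertex 0.938 2.34 -4.254
vertex 1.263 1.653 -3.97
vertex 1.583 3.008 -2.219
endloop
endfacet
facet normal 0.200 -0.292 -0.935
outer loop
vertex 1.263 1.653 -3.97
vertex 1.977 2.432 -4.061
vertex 2.006 1.422 -3.739
endloop
endfacet
facet normal -0.402 -0.687 0.605
outer loop
vertex 1.263 1.653 -3.97
vertex 2.006 1.422 -3.739
vertex 1.583 3.008 -2.219
endloop
endfacet
facet normal 0.200 -0.292 -0.935
outer loop
vertex 2.006 1.422 -3.739
vertex 1.977 2.432 -4.061
vertex 2.732 1.783 -3.697
endloop
endfacet
facet normal 0.270 -0.628 0.730
outer loop
vertex 2.006 1.422 -3.739
vertex 2.732 1.783 -3.697
vertex 1.583 3.008 -2.219
endloop
endfacet
facet normal 0.200 -0.292 -0.935
outer loop
vertex 2.732 1.783 -3.697
vertex 1.977 2.432 -4.061
vertex 3.015 2.524 -3.868
endloop
endfacet
facet normal 0.731 -0.124 0.671
outer loop
vertex 2.732 1.783 -3.697
vertex 3.015 2.524 -3.868
vertex 1.583 3.008 -2.219
endloop
endfacet
facet normal 0.200 -0.292 -0.935
outer loop
vertex 3.015 2.524 -3.868
vertex 1.977 2.432 -4.061
vertex 2.69 3.211 -4.152
endloop
endfacet
facet normal 0.712 0.528 0.463
outer loop
vertex 3.015 2.524 -3.868
vertex 2.69 3.211 -4.152
vertex 1.583 3.008 -2.219
endloop
endfacet

endsolid


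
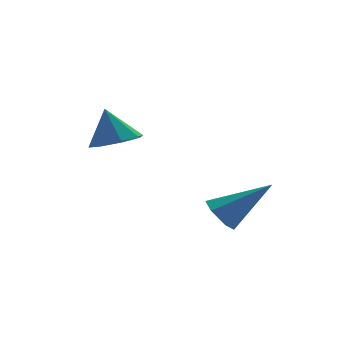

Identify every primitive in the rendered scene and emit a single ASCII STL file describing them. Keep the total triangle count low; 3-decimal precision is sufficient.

solid 
facet normal -0.774 0.161 -0.613
outer loop
vertex 2.207 -2.237 0.449
vertex 1.773 -2.667 0.884
vertex 1.823 -1.93 1.015
endloop
endfacet
facet normal 0.582 0.812 -0.046
outer loop
vertex 2.207 -2.237 0.449
vertex 1.823 -1.93 1.015
vertex 3.427 -3.013 2.196
endloop
endfacet
facet normal -0.773 0.161 -0.613
outer loop
vertex 1.823 -1.93 1.015
vertex 1.773 -2.667 0.884
vertex 1.388 -2.36 1.45
endloop
endfacet
facet normal -0.022 0.722 0.692
outer loop
vertex 1.823 -1.93 1.015
vertex 1.388 -2.36 1.45
vertex 3.427 -3.013 2.196
endloop
endfacet
facet normal -0.773 0.162 -0.614
outer loop
vertex 1.388 -2.36 1.45
vertex 1.773 -2.667 0.884
vertex 1.338 -3.097 1.318
endloop
endfacet
facet normal -0.379 -0.138 0.915
outer loop
vertex 1.388 -2.36 1.45
vertex 1.338 -3.097 1.318
vertex 3.427 -3.013 2.196
endloop
endfacet
facet normal -0.773 0.162 -0.614
outer loop
vertex 1.338 -3.097 1.318
vertex 1.773 -2.667 0.884
vertex 1.723 -3.404 0.752
endloop
endfacet
facet normal -0.132 -0.906 0.402
outer loop
vertex 1.338 -3.097 1.318
vertex 1.723 -3.404 0.752
vertex 3.427 -3.013 2.196
endloop
endfacet
facet normal -0.773 0.162 -0.614
outer loop
vertex 1.723 -3.404 0.752
vertex 1.773 -2.667 0.884
vertex 2.158 -2.974 0.318
endloop
endfacet
facet normal 0.471 -0.816 -0.336
outer loop
vertex 1.723 -3.404 0.752
vertex 2.158 -2.974 0.318
vertex 3.427 -3.013 2.196
endloop
endfacet
facet normal -0.774 0.160 -0.613
outer loop
vertex 2.158 -2.974 0.318
vertex 1.773 -2.667 0.884
vertex 2.207 -2.237 0.449
endloop
endfacet
facet normal 0.828 0.044 -0.559
outer loop
vertex 2.158 -2.974 0.318
vertex 2.207 -2.237 0.449
vertex 3.427 -3.013 2.196
endloop
endfacet
facet normal 0.179 -0.292 -0.940
outer loop
vertex 0.017 0.556 3.419
vertex -0.627 1.204 3.095
vertex 0.326 1.215 3.273
endloop
endfacet
facet normal 0.670 -0.153 0.727
outer loop
vertex 0.017 0.556 3.419
vertex 0.326 1.215 3.273
vertex -0.893 1.636 4.485
endloop
endfacet
facet normal 0.179 -0.291 -0.940
outer loop
vertex 0.326 1.215 3.273
vertex -0.627 1.204 3.095
vertex 0.076 1.868 3.023
endloop
endfacet
facet normal 0.698 0.473 0.538
outer loop
vertex 0.326 1.215 3.273
vertex 0.076 1.868 3.023
vertex -0.893 1.636 4.485
endloop
endfacet
facet normal 0.180 -0.292 -0.939
outer loop
vertex 0.076 1.868 3.023
vertex -0.627 1.204 3.095
vertex -0.586 2.132 2.814
endloop
endfacet
facet normal 0.263 0.911 0.319
outer loop
vertex 0.076 1.868 3.023
vertex -0.586 2.132 2.814
vertex -0.893 1.636 4.485
endloop
endfacet
facet normal 0.180 -0.292 -0.939
outer loop
vertex -0.586 2.132 2.814
vertex -0.627 1.204 3.095
vertex -1.272 1.852 2.77
endloop
endfacet
facet normal -0.381 0.903 0.198
outer loop
vertex -0.586 2.132 2.814
vertex -1.272 1.852 2.77
vertex -0.893 1.636 4.485
endloop
endfacet
facet normal 0.180 -0.292 -0.939
outer loop
vertex -1.272 1.852 2.77
vertex -0.627 1.204 3.095
vertex -1.581 1.193 2.916
endloop
endfacet
facet normal -0.855 0.456 0.246
outer loop
vertex -1.272 1.852 2.77
vertex -1.581 1.193 2.916
vertex -0.893 1.636 4.485
endloop
endfacet
facet normal 0.180 -0.292 -0.939
outer loop
vertex -1.581 1.193 2.916
vertex -0.627 1.204 3.095
vertex -1.331 0.54 3.167
endloop
endfacet
facet normal -0.884 -0.171 0.436
outer loop
vertex -1.581 1.193 2.916
vertex -1.331 0.54 3.167
vertex -0.893 1.636 4.485
endloop
endfacet
facet normal 0.179 -0.292 -0.940
outer loop
vertex -1.331 0.54 3.167
vertex -0.627 1.204 3.095
vertex -0.669 0.276 3.375
endloop
endfacet
facet normal -0.448 -0.608 0.655
outer loop
vertex -1.331 0.54 3.167
vertex -0.669 0.276 3.375
vertex -0.893 1.636 4.485
endloop
endfacet
facet normal 0.179 -0.292 -0.940
outer loop
vertex -0.669 0.276 3.375
vertex -0.627 1.204 3.095
vertex 0.017 0.556 3.419
endloop
endfacet
facet normal 0.195 -0.601 0.775
outer loop
vertex -0.669 0.276 3.375
vertex 0.017 0.556 3.419
vertex -0.893 1.636 4.485
endloop
endfacet

endsolid


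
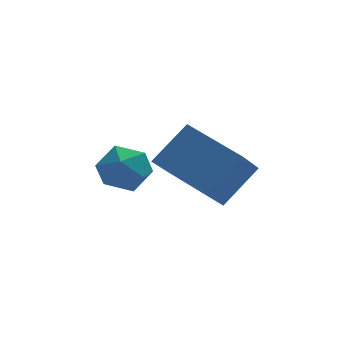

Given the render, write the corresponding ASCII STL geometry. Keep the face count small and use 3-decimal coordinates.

solid 
facet normal -0.670 -0.305 -0.677
outer loop
vertex 0.104 1.193 1.949
vertex -1.186 2.778 2.512
vertex 0.767 2.112 0.878
endloop
endfacet
facet normal 0.609 -0.748 -0.265
outer loop
vertex 1.886 2.622 2.008
vertex 0.104 1.193 1.949
vertex 0.767 2.112 0.878
endloop
endfacet
facet normal -0.670 -0.305 -0.677
outer loop
vertex 0.767 2.112 0.878
vertex -1.186 2.778 2.512
vertex -0.523 3.698 1.441
endloop
endfacet
facet normal 0.425 0.590 -0.687
outer loop
vertex -0.523 3.698 1.441
vertex 1.886 2.622 2.008
vertex 0.767 2.112 0.878
endloop
endfacet
facet normal -0.425 -0.590 0.687
outer loop
vertex 0.104 1.193 1.949
vertex -0.067 3.288 3.642
vertex -1.186 2.778 2.512
endloop
endfacet
facet normal 0.608 -0.748 -0.266
outer loop
vertex 1.223 1.702 3.079
vertex 0.104 1.193 1.949
vertex 1.886 2.622 2.008
endloop
endfacet
facet normal -0.425 -0.590 0.687
outer loop
vertex 1.223 1.702 3.079
vertex -0.067 3.288 3.642
vertex 0.104 1.193 1.949
endloop
endfacet
facet normal -0.609 0.748 0.265
outer loop
vertex -1.186 2.778 2.512
vertex -0.067 3.288 3.642
vertex -0.523 3.698 1.441
endloop
endfacet
facet normal 0.425 0.590 -0.687
outer loop
vertex 0.596 4.207 2.571
vertex 1.886 2.622 2.008
vertex -0.523 3.698 1.441
endloop
endfacet
facet normal -0.608 0.748 0.265
outer loop
vertex -0.523 3.698 1.441
vertex -0.067 3.288 3.642
vertex 0.596 4.207 2.571
endloop
endfacet
facet normal 0.670 0.305 0.677
outer loop
vertex 0.596 4.207 2.571
vertex 1.223 1.702 3.079
vertex 1.886 2.622 2.008
endloop
endfacet
facet normal 0.670 0.305 0.677
outer loop
vertex -0.067 3.288 3.642
vertex 1.223 1.702 3.079
vertex 0.596 4.207 2.571
endloop
endfacet
facet normal 0.078 0.978 -0.194
outer loop
vertex -1.863 2.703 2.063
vertex -2.495 2.874 2.671
vertex -1.635 2.854 2.914
endloop
endfacet
facet normal 0.700 0.647 -0.302
outer loop
vertex -1.863 2.703 2.063
vertex -1.635 2.854 2.914
vertex -1.233 2.203 2.452
endloop
endfacet
facet normal 0.597 0.137 -0.790
outer loop
vertex -1.863 2.703 2.063
vertex -1.233 2.203 2.452
vertex -1.844 1.821 1.924
endloop
endfacet
facet normal -0.089 0.153 -0.984
outer loop
vertex -1.863 2.703 2.063
vertex -1.844 1.821 1.924
vertex -2.624 2.235 2.059
endloop
endfacet
facet normal -0.410 0.673 -0.616
outer loop
vertex -1.863 2.703 2.063
vertex -2.624 2.235 2.059
vertex -2.495 2.874 2.671
endloop
endfacet
facet normal 0.892 0.331 0.309
outer loop
vertex -1.233 2.203 2.452
vertex -1.635 2.854 2.914
vertex -1.476 2.065 3.301
endloop
endfacet
facet normal -0.117 0.867 0.484
outer loop
vertex -1.635 2.854 2.914
vertex -2.495 2.874 2.671
vertex -2.256 2.479 3.436
endloop
endfacet
facet normal -0.906 0.373 -0.199
outer loop
vertex -2.495 2.874 2.671
vertex -2.624 2.235 2.059
vertex -2.867 2.097 2.908
endloop
endfacet
facet normal -0.386 -0.468 -0.795
outer loop
vertex -2.624 2.235 2.059
vertex -1.844 1.821 1.924
vertex -2.465 1.446 2.446
endloop
endfacet
facet normal 0.724 -0.494 -0.481
outer loop
vertex -1.844 1.821 1.924
vertex -1.233 2.203 2.452
vertex -1.605 1.426 2.689
endloop
endfacet
facet normal 0.089 -0.153 0.984
outer loop
vertex -2.237 1.597 3.297
vertex -1.476 2.065 3.301
vertex -2.256 2.479 3.436
endloop
endfacet
facet normal -0.597 -0.137 0.790
outer loop
vertex -2.237 1.597 3.297
vertex -2.256 2.479 3.436
vertex -2.867 2.097 2.908
endloop
endfacet
facet normal -0.700 -0.647 0.302
outer loop
vertex -2.237 1.597 3.297
vertex -2.867 2.097 2.908
vertex -2.465 1.446 2.446
endloop
endfacet
facet normal -0.078 -0.978 0.194
outer loop
vertex -2.237 1.597 3.297
vertex -2.465 1.446 2.446
vertex -1.605 1.426 2.689
endloop
endfacet
facet normal 0.410 -0.673 0.616
outer loop
vertex -2.237 1.597 3.297
vertex -1.605 1.426 2.689
vertex -1.476 2.065 3.301
endloop
endfacet
facet normal 0.386 0.468 0.795
outer loop
vertex -2.256 2.479 3.436
vertex -1.476 2.065 3.301
vertex -1.635 2.854 2.914
endloop
endfacet
facet normal -0.724 0.494 0.481
outer loop
vertex -2.867 2.097 2.908
vertex -2.256 2.479 3.436
vertex -2.495 2.874 2.671
endloop
endfacet
facet normal -0.892 -0.331 -0.309
outer loop
vertex -2.465 1.446 2.446
vertex -2.867 2.097 2.908
vertex -2.624 2.235 2.059
endloop
endfacet
facet normal 0.117 -0.867 -0.484
outer loop
vertex -1.605 1.426 2.689
vertex -2.465 1.446 2.446
vertex -1.844 1.821 1.924
endloop
endfacet
facet normal 0.906 -0.373 0.199
outer loop
vertex -1.476 2.065 3.301
vertex -1.605 1.426 2.689
vertex -1.233 2.203 2.452
endloop
endfacet

endsolid


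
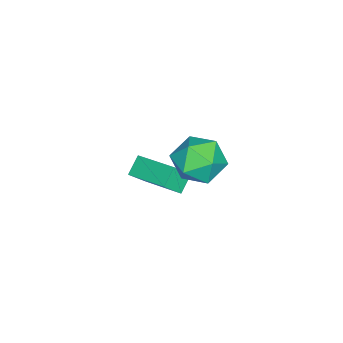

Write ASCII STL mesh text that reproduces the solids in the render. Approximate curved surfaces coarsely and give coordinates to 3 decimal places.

solid 
facet normal -0.535 0.440 -0.721
outer loop
vertex -1.466 -4.055 -3.75
vertex -0.668 -2.095 -3.146
vertex -0.672 -4.174 -4.411
endloop
endfacet
facet normal -0.362 -0.890 -0.275
outer loop
vertex -0.052 -4.685 -3.574
vertex -1.466 -4.055 -3.75
vertex -0.672 -4.174 -4.411
endloop
endfacet
facet normal -0.534 0.440 -0.722
outer loop
vertex -0.672 -4.174 -4.411
vertex -0.668 -2.095 -3.146
vertex 0.126 -2.215 -3.807
endloop
endfacet
facet normal 0.763 -0.115 -0.636
outer loop
vertex 0.126 -2.215 -3.807
vertex -0.052 -4.685 -3.574
vertex -0.672 -4.174 -4.411
endloop
endfacet
facet normal -0.763 0.115 0.636
outer loop
vertex -1.466 -4.055 -3.75
vertex -0.048 -2.606 -2.309
vertex -0.668 -2.095 -3.146
endloop
endfacet
facet normal -0.363 -0.891 -0.274
outer loop
vertex -0.846 -4.565 -2.913
vertex -1.466 -4.055 -3.75
vertex -0.052 -4.685 -3.574
endloop
endfacet
facet normal -0.763 0.115 0.636
outer loop
vertex -0.846 -4.565 -2.913
vertex -0.048 -2.606 -2.309
vertex -1.466 -4.055 -3.75
endloop
endfacet
facet normal 0.363 0.890 0.275
outer loop
vertex -0.668 -2.095 -3.146
vertex -0.048 -2.606 -2.309
vertex 0.126 -2.215 -3.807
endloop
endfacet
facet normal 0.763 -0.115 -0.636
outer loop
vertex 0.746 -2.725 -2.97
vertex -0.052 -4.685 -3.574
vertex 0.126 -2.215 -3.807
endloop
endfacet
facet normal 0.362 0.891 0.275
outer loop
vertex 0.126 -2.215 -3.807
vertex -0.048 -2.606 -2.309
vertex 0.746 -2.725 -2.97
endloop
endfacet
facet normal 0.534 -0.440 0.722
outer loop
vertex 0.746 -2.725 -2.97
vertex -0.846 -4.565 -2.913
vertex -0.052 -4.685 -3.574
endloop
endfacet
facet normal 0.535 -0.440 0.721
outer loop
vertex -0.048 -2.606 -2.309
vertex -0.846 -4.565 -2.913
vertex 0.746 -2.725 -2.97
endloop
endfacet
facet normal -0.316 -0.159 0.935
outer loop
vertex 2.047 0.014 2.193
vertex 1.87 -1.165 1.933
vertex 2.949 -0.79 2.361
endloop
endfacet
facet normal 0.161 0.371 0.914
outer loop
vertex 2.047 0.014 2.193
vertex 2.949 -0.79 2.361
vertex 3.189 0.303 1.875
endloop
endfacet
facet normal -0.089 0.875 0.476
outer loop
vertex 2.047 0.014 2.193
vertex 3.189 0.303 1.875
vertex 2.258 0.604 1.147
endloop
endfacet
facet normal -0.720 0.656 0.225
outer loop
vertex 2.047 0.014 2.193
vertex 2.258 0.604 1.147
vertex 1.443 -0.303 1.182
endloop
endfacet
facet normal -0.861 0.017 0.509
outer loop
vertex 2.047 0.014 2.193
vertex 1.443 -0.303 1.182
vertex 1.87 -1.165 1.933
endloop
endfacet
facet normal 0.765 0.114 0.634
outer loop
vertex 3.189 0.303 1.875
vertex 2.949 -0.79 2.361
vertex 3.717 -0.697 1.418
endloop
endfacet
facet normal -0.006 -0.744 0.668
outer loop
vertex 2.949 -0.79 2.361
vertex 1.87 -1.165 1.933
vertex 2.902 -1.604 1.453
endloop
endfacet
facet normal -0.888 -0.459 -0.022
outer loop
vertex 1.87 -1.165 1.933
vertex 1.443 -0.303 1.182
vertex 1.971 -1.303 0.725
endloop
endfacet
facet normal -0.661 0.575 -0.482
outer loop
vertex 1.443 -0.303 1.182
vertex 2.258 0.604 1.147
vertex 2.211 -0.21 0.239
endloop
endfacet
facet normal 0.360 0.930 -0.076
outer loop
vertex 2.258 0.604 1.147
vertex 3.189 0.303 1.875
vertex 3.29 0.165 0.667
endloop
endfacet
facet normal 0.720 -0.656 -0.225
outer loop
vertex 3.113 -1.014 0.407
vertex 3.717 -0.697 1.418
vertex 2.902 -1.604 1.453
endloop
endfacet
facet normal 0.089 -0.875 -0.476
outer loop
vertex 3.113 -1.014 0.407
vertex 2.902 -1.604 1.453
vertex 1.971 -1.303 0.725
endloop
endfacet
facet normal -0.161 -0.371 -0.914
outer loop
vertex 3.113 -1.014 0.407
vertex 1.971 -1.303 0.725
vertex 2.211 -0.21 0.239
endloop
endfacet
facet normal 0.316 0.159 -0.935
outer loop
vertex 3.113 -1.014 0.407
vertex 2.211 -0.21 0.239
vertex 3.29 0.165 0.667
endloop
endfacet
facet normal 0.861 -0.017 -0.509
outer loop
vertex 3.113 -1.014 0.407
vertex 3.29 0.165 0.667
vertex 3.717 -0.697 1.418
endloop
endfacet
facet normal 0.661 -0.575 0.482
outer loop
vertex 2.902 -1.604 1.453
vertex 3.717 -0.697 1.418
vertex 2.949 -0.79 2.361
endloop
endfacet
facet normal -0.360 -0.930 0.076
outer loop
vertex 1.971 -1.303 0.725
vertex 2.902 -1.604 1.453
vertex 1.87 -1.165 1.933
endloop
endfacet
facet normal -0.765 -0.114 -0.634
outer loop
vertex 2.211 -0.21 0.239
vertex 1.971 -1.303 0.725
vertex 1.443 -0.303 1.182
endloop
endfacet
facet normal 0.006 0.744 -0.668
outer loop
vertex 3.29 0.165 0.667
vertex 2.211 -0.21 0.239
vertex 2.258 0.604 1.147
endloop
endfacet
facet normal 0.888 0.459 0.022
outer loop
vertex 3.717 -0.697 1.418
vertex 3.29 0.165 0.667
vertex 3.189 0.303 1.875
endloop
endfacet

endsolid


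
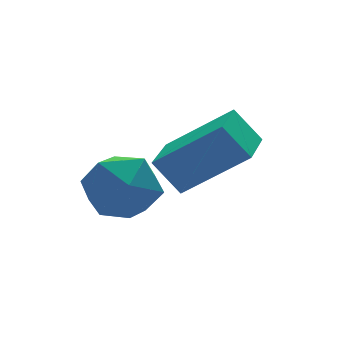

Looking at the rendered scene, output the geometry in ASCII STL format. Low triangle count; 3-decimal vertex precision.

solid 
facet normal -0.902 0.257 0.347
outer loop
vertex -0.232 -2.04 -1.41
vertex -0.462 -2.827 -1.425
vertex -0.114 -2.515 -0.751
endloop
endfacet
facet normal -0.402 0.707 0.582
outer loop
vertex -0.232 -2.04 -1.41
vertex -0.114 -2.515 -0.751
vertex 0.469 -1.989 -0.988
endloop
endfacet
facet normal -0.080 0.997 0.013
outer loop
vertex -0.232 -2.04 -1.41
vertex 0.469 -1.989 -0.988
vertex 0.483 -1.977 -1.808
endloop
endfacet
facet normal -0.383 0.724 -0.573
outer loop
vertex -0.232 -2.04 -1.41
vertex 0.483 -1.977 -1.808
vertex -0.093 -2.495 -2.078
endloop
endfacet
facet normal -0.891 0.267 -0.367
outer loop
vertex -0.232 -2.04 -1.41
vertex -0.093 -2.495 -2.078
vertex -0.462 -2.827 -1.425
endloop
endfacet
facet normal 0.085 0.329 0.940
outer loop
vertex 0.469 -1.989 -0.988
vertex -0.114 -2.515 -0.751
vertex 0.673 -2.745 -0.742
endloop
endfacet
facet normal -0.726 -0.400 0.560
outer loop
vertex -0.114 -2.515 -0.751
vertex -0.462 -2.827 -1.425
vertex 0.097 -3.263 -1.012
endloop
endfacet
facet normal -0.706 -0.384 -0.594
outer loop
vertex -0.462 -2.827 -1.425
vertex -0.093 -2.495 -2.078
vertex 0.111 -3.251 -1.832
endloop
endfacet
facet normal 0.115 0.356 -0.927
outer loop
vertex -0.093 -2.495 -2.078
vertex 0.483 -1.977 -1.808
vertex 0.694 -2.725 -2.069
endloop
endfacet
facet normal 0.605 0.796 0.022
outer loop
vertex 0.483 -1.977 -1.808
vertex 0.469 -1.989 -0.988
vertex 1.042 -2.413 -1.395
endloop
endfacet
facet normal 0.383 -0.724 0.573
outer loop
vertex 0.812 -3.2 -1.41
vertex 0.673 -2.745 -0.742
vertex 0.097 -3.263 -1.012
endloop
endfacet
facet normal 0.080 -0.997 -0.013
outer loop
vertex 0.812 -3.2 -1.41
vertex 0.097 -3.263 -1.012
vertex 0.111 -3.251 -1.832
endloop
endfacet
facet normal 0.402 -0.707 -0.582
outer loop
vertex 0.812 -3.2 -1.41
vertex 0.111 -3.251 -1.832
vertex 0.694 -2.725 -2.069
endloop
endfacet
facet normal 0.902 -0.257 -0.347
outer loop
vertex 0.812 -3.2 -1.41
vertex 0.694 -2.725 -2.069
vertex 1.042 -2.413 -1.395
endloop
endfacet
facet normal 0.891 -0.267 0.367
outer loop
vertex 0.812 -3.2 -1.41
vertex 1.042 -2.413 -1.395
vertex 0.673 -2.745 -0.742
endloop
endfacet
facet normal -0.115 -0.356 0.927
outer loop
vertex 0.097 -3.263 -1.012
vertex 0.673 -2.745 -0.742
vertex -0.114 -2.515 -0.751
endloop
endfacet
facet normal -0.605 -0.796 -0.022
outer loop
vertex 0.111 -3.251 -1.832
vertex 0.097 -3.263 -1.012
vertex -0.462 -2.827 -1.425
endloop
endfacet
facet normal -0.085 -0.329 -0.940
outer loop
vertex 0.694 -2.725 -2.069
vertex 0.111 -3.251 -1.832
vertex -0.093 -2.495 -2.078
endloop
endfacet
facet normal 0.726 0.400 -0.560
outer loop
vertex 1.042 -2.413 -1.395
vertex 0.694 -2.725 -2.069
vertex 0.483 -1.977 -1.808
endloop
endfacet
facet normal 0.706 0.384 0.594
outer loop
vertex 0.673 -2.745 -0.742
vertex 1.042 -2.413 -1.395
vertex 0.469 -1.989 -0.988
endloop
endfacet
facet normal -0.648 -0.751 0.125
outer loop
vertex 1.679 -4.656 -0.092
vertex 1.34 -4.257 0.551
vertex 0.709 -3.975 -1.027
endloop
endfacet
facet normal 0.410 -0.481 -0.775
outer loop
vertex 1.46 -3.103 -1.171
vertex 1.679 -4.656 -0.092
vertex 0.709 -3.975 -1.027
endloop
endfacet
facet normal -0.648 -0.752 0.125
outer loop
vertex 0.709 -3.975 -1.027
vertex 1.34 -4.257 0.551
vertex 0.369 -3.575 -0.383
endloop
endfacet
facet normal -0.643 0.451 -0.619
outer loop
vertex 0.369 -3.575 -0.383
vertex 1.46 -3.103 -1.171
vertex 0.709 -3.975 -1.027
endloop
endfacet
facet normal 0.643 -0.451 0.619
outer loop
vertex 1.679 -4.656 -0.092
vertex 2.091 -3.385 0.407
vertex 1.34 -4.257 0.551
endloop
endfacet
facet normal 0.408 -0.481 -0.776
outer loop
vertex 2.431 -3.785 -0.237
vertex 1.679 -4.656 -0.092
vertex 1.46 -3.103 -1.171
endloop
endfacet
facet normal 0.642 -0.451 0.619
outer loop
vertex 2.431 -3.785 -0.237
vertex 2.091 -3.385 0.407
vertex 1.679 -4.656 -0.092
endloop
endfacet
facet normal -0.409 0.480 0.776
outer loop
vertex 1.34 -4.257 0.551
vertex 2.091 -3.385 0.407
vertex 0.369 -3.575 -0.383
endloop
endfacet
facet normal -0.643 0.452 -0.619
outer loop
vertex 1.121 -2.704 -0.528
vertex 1.46 -3.103 -1.171
vertex 0.369 -3.575 -0.383
endloop
endfacet
facet normal -0.409 0.482 0.775
outer loop
vertex 0.369 -3.575 -0.383
vertex 2.091 -3.385 0.407
vertex 1.121 -2.704 -0.528
endloop
endfacet
facet normal 0.648 0.751 -0.125
outer loop
vertex 1.121 -2.704 -0.528
vertex 2.431 -3.785 -0.237
vertex 1.46 -3.103 -1.171
endloop
endfacet
facet normal 0.648 0.751 -0.125
outer loop
vertex 2.091 -3.385 0.407
vertex 2.431 -3.785 -0.237
vertex 1.121 -2.704 -0.528
endloop
endfacet

endsolid
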